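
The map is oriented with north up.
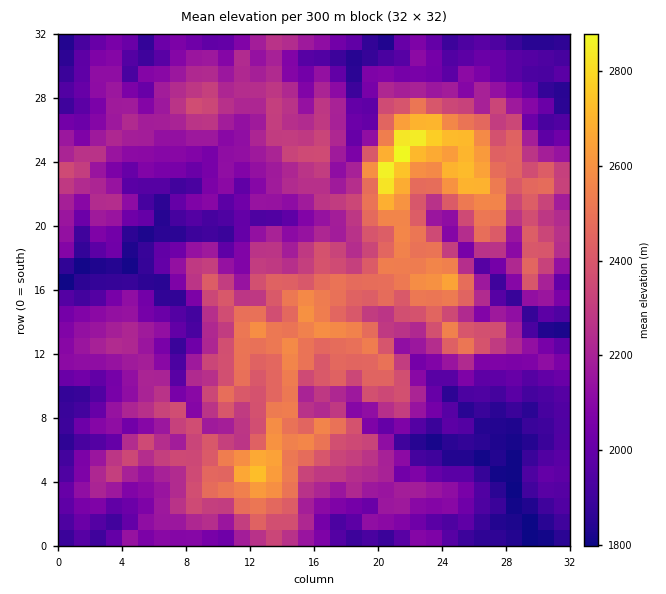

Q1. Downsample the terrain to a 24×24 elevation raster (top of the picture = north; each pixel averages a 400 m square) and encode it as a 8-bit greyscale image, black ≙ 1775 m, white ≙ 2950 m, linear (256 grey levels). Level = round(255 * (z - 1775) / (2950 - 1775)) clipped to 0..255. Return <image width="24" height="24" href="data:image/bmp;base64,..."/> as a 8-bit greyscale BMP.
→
<image width="24" height="24" href="data:image/bmp;base64,Qk12BgAAAAAAADYEAAAoAAAAGAAAABgAAAABAAgAAAAAAEACAAATCwAAEwsAAAABAAAAAAAAAAAAAAEBAQACAgIAAwMDAAQEBAAFBQUABgYGAAcHBwAICAgACQkJAAoKCgALCwsADAwMAA0NDQAODg4ADw8PABAQEAAREREAEhISABMTEwAUFBQAFRUVABYWFgAXFxcAGBgYABkZGQAaGhoAGxsbABwcHAAdHR0AHh4eAB8fHwAgICAAISEhACIiIgAjIyMAJCQkACUlJQAmJiYAJycnACgoKAApKSkAKioqACsrKwAsLCwALS0tAC4uLgAvLy8AMDAwADExMQAyMjIAMzMzADQ0NAA1NTUANjY2ADc3NwA4ODgAOTk5ADo6OgA7OzsAPDw8AD09PQA+Pj4APz8/AEBAQABBQUEAQkJCAENDQwBEREQARUVFAEZGRgBHR0cASEhIAElJSQBKSkoAS0tLAExMTABNTU0ATk5OAE9PTwBQUFAAUVFRAFJSUgBTU1MAVFRUAFVVVQBWVlYAV1dXAFhYWABZWVkAWlpaAFtbWwBcXFwAXV1dAF5eXgBfX18AYGBgAGFhYQBiYmIAY2NjAGRkZABlZWUAZmZmAGdnZwBoaGgAaWlpAGpqagBra2sAbGxsAG1tbQBubm4Ab29vAHBwcABxcXEAcnJyAHNzcwB0dHQAdXV1AHZ2dgB3d3cAeHh4AHl5eQB6enoAe3t7AHx8fAB9fX0Afn5+AH9/fwCAgIAAgYGBAIKCggCDg4MAhISEAIWFhQCGhoYAh4eHAIiIiACJiYkAioqKAIuLiwCMjIwAjY2NAI6OjgCPj48AkJCQAJGRkQCSkpIAk5OTAJSUlACVlZUAlpaWAJeXlwCYmJgAmZmZAJqamgCbm5sAnJycAJ2dnQCenp4An5+fAKCgoAChoaEAoqKiAKOjowCkpKQApaWlAKampgCnp6cAqKioAKmpqQCqqqoAq6urAKysrACtra0Arq6uAK+vrwCwsLAAsbGxALKysgCzs7MAtLS0ALW1tQC2trYAt7e3ALi4uAC5ubkAurq6ALu7uwC8vLwAvb29AL6+vgC/v78AwMDAAMHBwQDCwsIAw8PDAMTExADFxcUAxsbGAMfHxwDIyMgAycnJAMrKygDLy8sAzMzMAM3NzQDOzs4Az8/PANDQ0ADR0dEA0tLSANPT0wDU1NQA1dXVANbW1gDX19cA2NjYANnZ2QDa2toA29vbANzc3ADd3d0A3t7eAN/f3wDg4OAA4eHhAOLi4gDj4+MA5OTkAOXl5QDm5uYA5+fnAOjo6ADp6ekA6urqAOvr6wDs7OwA7e3tAO7u7gDv7+8A8PDwAPHx8QDy8vIA8/PzAPT09AD19fUA9vb2APf39wD4+PgA+fn5APr6+gD7+/sA/Pz8AP39/QD+/v4A////ACAnJEpGSEc+V3F1XD8dLSI7PSIZEAsGESo7JTJNXXFkfpWOYDspPFFFNDgpFggRHTZUUEBNYoSWpLSqbVlWUlNYUUoxFQclJylQc11XaIaPvc2tg3NtZlU3MiYeCQorLR41SHl4bHiUiq6vqY56cVUiEAsKDwkXJxs2Q0JOanlcZ4urlqaOWTAwFikaDA4ZIxYkSV1sdUyHeoerbmFYTnBmQCAWFRsZJSYkNU9kPFh5loiceYF5gIhuLiAwJS4kK0lGSlNZJ198mJCboIuVj5hRPlFLPDtCQEhWYGBMIjttmaCooJido3dXYpuUeVs5KT9LVVVENyxxmKSTrK6fimp1hIpdbEoWEywoO0olFkGGeneUqqGTg5CPnph4MyBPPggREhMQOXV+UoCLgpOSlJ6rsLNtJFx2PCcSJQsrRGNTOnBidIZygKGhpYw6VWGMY0MmPA8QGSYhMVhYT2ZefJGqh0l5jF+IbEtIWTsgHzAgMy8uRFdnj7CdXF+So3J7Y11fYDQfHzREL01YW2ppldSkgaW8rISTan9eRTI+Ny9IQk1ca2pMnOm7qcbNnpGIfV5kWUxIR0NETFlte3lDb8vkxr7KkpFWTURCWmBZVmJYS190aHFKNqXg2MCzgHwuKyI3UFVLZH1tXmFzVWxIKoablIFzcVU8GCY8UjVKX29nY2VoRFsrNFxYTktPSzcfFRk8SiU0RlpRYldRLTEVJTI4NCc+NCsoJxItPCkkPzwxRVlmUUQsFxNAOB4tJhoTFQ=="/>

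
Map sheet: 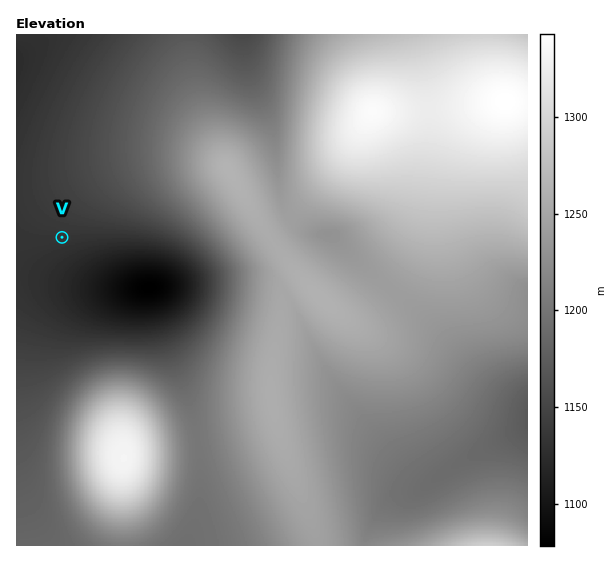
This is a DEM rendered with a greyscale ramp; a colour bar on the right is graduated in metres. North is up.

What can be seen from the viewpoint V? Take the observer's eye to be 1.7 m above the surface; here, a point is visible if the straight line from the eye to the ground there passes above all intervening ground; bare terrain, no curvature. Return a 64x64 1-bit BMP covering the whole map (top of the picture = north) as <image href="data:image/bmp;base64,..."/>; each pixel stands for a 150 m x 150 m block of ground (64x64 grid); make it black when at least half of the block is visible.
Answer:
<image width="64" height="64" href="data:image/bmp;base64,Qk0+AgAAAAAAAD4AAAAoAAAAQAAAAEAAAAABAAEAAAAAAAACAAATCwAAEwsAAAIAAAAAAAAA////AAAAAAAAAAAAAAAAAAAAAAAAAAAAAAAAAAAAAAAAAAAAAAAAAAAAAAAAAAAAAAAAAAAAAAAAAAAAAAAAAAAAAAAAAAAAAAAAAAAAAAAAAAAAAAAAAAAAAAAAAAAAAAAAAAAAAACAAAA4AAAAAMfgAHgAAAAA//AA/AAAAAD//gH8AAAAAP//AfwAAAAA//+D/AAAAAD//8f8AAAAAP////wAAAAA/////AAAAAD////8AAAAAP////wAAAAA/////gAAAAD////+AAAAAP////4AAAAA/////gAAAAD/////AAAAAP////8AAAAA/////wAAAAD/8D//AAAAAP/AD/8AAAAA/4AP/wAAAAD/AA//AAAAAP8AD/+AAAAA/gAP/wAAAAD+AD//AAAAAP8A//4AAAAA/////AAAAAA////8AAAAAA////gAAAAAB///8AAAAAAD///wAAAAAAH//+AAAAAAAP//wAAAAAAAf//AAAAAAAA//4AAAAAAAA//gAAAAAAAB/8AAAAAAAAD/gAAAAAAAAH8AAAAAAAAAHAAAAAAAAAAAAAAAAAAAAAAAAAAAAAAAAAAAAAAAAAAAAAAAAAAAAAAAAAAAAAAAAAAAAAAAAAAAAAAAAAAAAAAAAAAAAAAAAAAAAAAAAAAAAAAAAAAAAAAAAAAAAAAAAAAAAAAAA=="/>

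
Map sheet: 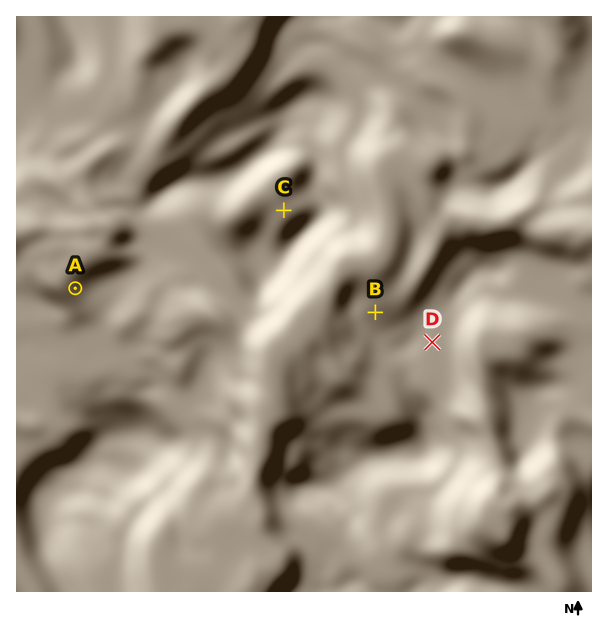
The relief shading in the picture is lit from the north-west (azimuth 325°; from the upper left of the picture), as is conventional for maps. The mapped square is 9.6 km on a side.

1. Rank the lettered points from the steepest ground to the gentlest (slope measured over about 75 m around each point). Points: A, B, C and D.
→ A B C D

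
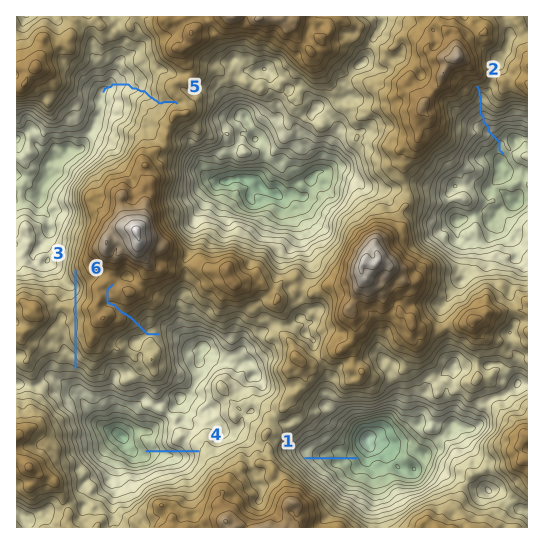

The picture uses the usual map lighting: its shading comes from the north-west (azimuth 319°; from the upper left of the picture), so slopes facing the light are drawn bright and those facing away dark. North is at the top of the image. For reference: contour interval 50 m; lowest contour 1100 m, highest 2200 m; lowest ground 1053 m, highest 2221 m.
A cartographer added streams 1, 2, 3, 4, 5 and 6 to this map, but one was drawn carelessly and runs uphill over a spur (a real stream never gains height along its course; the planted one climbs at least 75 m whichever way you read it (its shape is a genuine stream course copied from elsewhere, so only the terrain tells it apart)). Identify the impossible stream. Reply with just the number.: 3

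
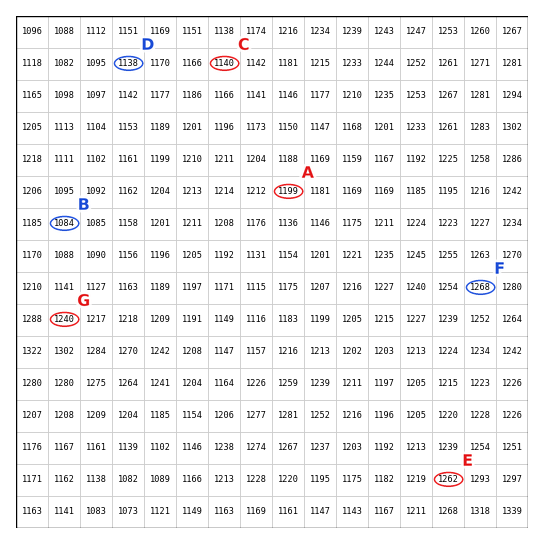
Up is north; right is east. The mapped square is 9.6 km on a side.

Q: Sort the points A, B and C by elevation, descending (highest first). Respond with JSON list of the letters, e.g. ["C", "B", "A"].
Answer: ["A", "C", "B"]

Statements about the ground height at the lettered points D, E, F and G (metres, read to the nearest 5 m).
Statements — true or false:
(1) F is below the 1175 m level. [false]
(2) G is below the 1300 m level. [true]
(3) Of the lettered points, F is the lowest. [false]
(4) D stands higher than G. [false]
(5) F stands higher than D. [true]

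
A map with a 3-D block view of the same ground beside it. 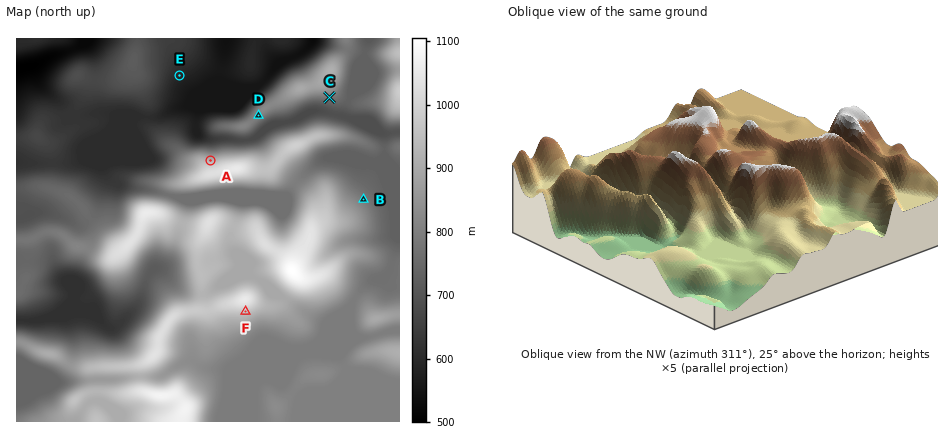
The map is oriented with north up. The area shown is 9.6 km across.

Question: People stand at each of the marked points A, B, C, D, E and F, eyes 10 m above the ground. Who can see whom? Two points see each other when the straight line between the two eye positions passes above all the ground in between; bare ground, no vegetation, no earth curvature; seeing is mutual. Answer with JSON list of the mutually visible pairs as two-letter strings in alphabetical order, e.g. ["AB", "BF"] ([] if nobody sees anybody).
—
["AC", "AD", "AE", "CD", "DE"]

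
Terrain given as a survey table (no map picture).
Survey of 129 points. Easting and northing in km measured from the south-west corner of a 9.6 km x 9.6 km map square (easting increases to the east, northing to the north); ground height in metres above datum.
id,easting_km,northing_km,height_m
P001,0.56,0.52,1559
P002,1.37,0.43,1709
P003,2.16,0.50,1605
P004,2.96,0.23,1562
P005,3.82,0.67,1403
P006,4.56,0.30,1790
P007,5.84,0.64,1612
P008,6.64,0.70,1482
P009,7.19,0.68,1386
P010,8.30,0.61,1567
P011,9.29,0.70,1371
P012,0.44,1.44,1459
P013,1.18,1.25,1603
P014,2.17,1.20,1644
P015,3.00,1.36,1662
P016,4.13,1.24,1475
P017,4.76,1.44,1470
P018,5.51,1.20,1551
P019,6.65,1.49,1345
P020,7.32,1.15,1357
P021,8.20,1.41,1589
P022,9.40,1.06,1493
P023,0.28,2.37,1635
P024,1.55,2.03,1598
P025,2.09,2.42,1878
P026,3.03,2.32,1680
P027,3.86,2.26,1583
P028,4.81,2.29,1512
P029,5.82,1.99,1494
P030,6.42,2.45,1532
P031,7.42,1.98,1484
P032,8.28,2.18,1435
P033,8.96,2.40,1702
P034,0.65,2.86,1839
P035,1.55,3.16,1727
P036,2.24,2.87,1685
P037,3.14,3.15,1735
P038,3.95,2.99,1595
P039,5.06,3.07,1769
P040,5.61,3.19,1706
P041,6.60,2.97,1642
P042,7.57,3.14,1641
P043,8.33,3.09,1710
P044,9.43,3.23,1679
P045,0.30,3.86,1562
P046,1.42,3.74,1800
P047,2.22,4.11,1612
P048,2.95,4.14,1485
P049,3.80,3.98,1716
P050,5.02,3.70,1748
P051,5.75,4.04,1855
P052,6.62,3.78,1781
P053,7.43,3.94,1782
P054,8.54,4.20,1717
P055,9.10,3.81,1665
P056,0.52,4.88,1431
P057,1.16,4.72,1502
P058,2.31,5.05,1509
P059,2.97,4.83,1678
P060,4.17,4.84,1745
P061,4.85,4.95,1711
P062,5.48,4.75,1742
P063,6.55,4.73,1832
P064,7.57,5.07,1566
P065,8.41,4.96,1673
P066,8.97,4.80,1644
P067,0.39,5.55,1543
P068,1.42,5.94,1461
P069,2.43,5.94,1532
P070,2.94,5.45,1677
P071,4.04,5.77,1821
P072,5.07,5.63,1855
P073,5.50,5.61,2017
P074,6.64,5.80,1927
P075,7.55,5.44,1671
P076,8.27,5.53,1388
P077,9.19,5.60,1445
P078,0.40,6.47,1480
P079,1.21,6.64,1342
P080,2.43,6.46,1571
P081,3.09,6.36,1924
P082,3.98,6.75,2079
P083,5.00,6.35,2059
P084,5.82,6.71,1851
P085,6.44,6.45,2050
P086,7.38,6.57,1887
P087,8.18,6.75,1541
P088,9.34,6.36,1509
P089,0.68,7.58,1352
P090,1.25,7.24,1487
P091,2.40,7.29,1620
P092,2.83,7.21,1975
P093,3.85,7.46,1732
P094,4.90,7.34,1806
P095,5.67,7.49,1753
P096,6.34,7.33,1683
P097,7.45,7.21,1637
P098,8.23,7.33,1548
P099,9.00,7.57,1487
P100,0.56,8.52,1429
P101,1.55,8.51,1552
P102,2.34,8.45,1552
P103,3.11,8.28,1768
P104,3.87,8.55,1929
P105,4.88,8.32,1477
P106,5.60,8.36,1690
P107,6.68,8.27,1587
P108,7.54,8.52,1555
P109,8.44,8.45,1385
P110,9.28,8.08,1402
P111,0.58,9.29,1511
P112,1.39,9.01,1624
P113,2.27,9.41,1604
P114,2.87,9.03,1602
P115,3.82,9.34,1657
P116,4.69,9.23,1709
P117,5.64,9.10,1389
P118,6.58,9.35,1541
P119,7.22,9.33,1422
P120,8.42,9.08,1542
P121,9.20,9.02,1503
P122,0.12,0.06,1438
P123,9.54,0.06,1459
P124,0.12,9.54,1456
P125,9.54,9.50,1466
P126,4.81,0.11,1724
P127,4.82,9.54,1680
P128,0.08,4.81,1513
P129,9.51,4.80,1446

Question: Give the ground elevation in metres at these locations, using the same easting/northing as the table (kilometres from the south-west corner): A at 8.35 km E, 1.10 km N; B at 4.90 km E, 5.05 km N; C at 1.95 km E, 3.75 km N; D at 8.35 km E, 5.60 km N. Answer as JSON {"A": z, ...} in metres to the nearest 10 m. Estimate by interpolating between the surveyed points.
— {"A": 1560, "B": 1730, "C": 1730, "D": 1380}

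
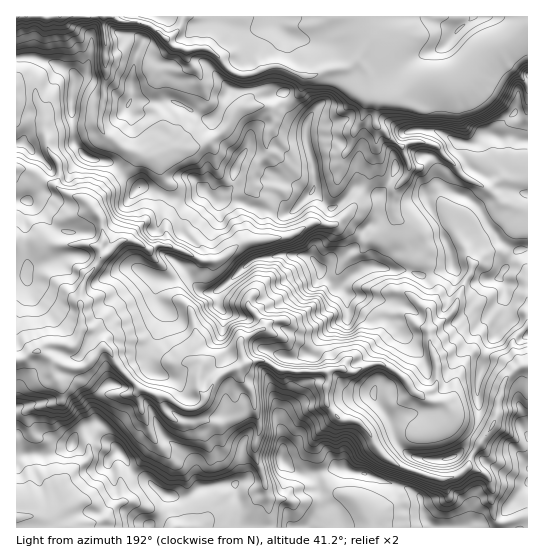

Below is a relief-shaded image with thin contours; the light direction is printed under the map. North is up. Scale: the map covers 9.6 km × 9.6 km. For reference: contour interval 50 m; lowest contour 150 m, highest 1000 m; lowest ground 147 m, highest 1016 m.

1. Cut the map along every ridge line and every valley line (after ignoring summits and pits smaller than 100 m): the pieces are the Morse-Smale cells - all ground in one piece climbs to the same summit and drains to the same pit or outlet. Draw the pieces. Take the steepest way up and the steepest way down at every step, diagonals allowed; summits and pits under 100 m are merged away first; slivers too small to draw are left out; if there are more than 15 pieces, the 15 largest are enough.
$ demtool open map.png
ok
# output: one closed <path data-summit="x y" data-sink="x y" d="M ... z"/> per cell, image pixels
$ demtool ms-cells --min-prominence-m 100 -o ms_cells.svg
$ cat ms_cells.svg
<path data-summit="321 270" data-sink="37 351" d="M35 57l-17 0-2 2 1 397 13-3 19 2 17-6 6-4 3-10 7-7 16-5 6 6 4 10 19 22 6 11 22-30-18-44 2-9 26 7 18 12 14-1 9 13 7 3 9 0 6-6 7-18-2-9 6-12 0-9 7-6 12-3 8 1 15 10 45 1 2 2 0 32 11 13 15 1 9 5 16 26 26-15 29-5 12-7 5-8 7 9 25 16 12-19 8-37 10-14-8-10-31-9-5 3-6 11-8 19-2 12-6 6-17-2-10-6 11-4 5-5 1-5 0-15-8-24-1-31 9-16 0-6-14-30 2-17-8-11-22-14-2-20 3-10 11-10 2-10 13 0 11-12 3-5-1-5-14-4-12 2-7 4-4-3-5 6 3 15-1 6-7 14-7 8-6 2-14-8-6 0-17 18-8 3-18-17 3-4 0-13-8-31 0-18-12-5-7-6-3-5-1-16-14 3-12-7-28 0-10 22-8 8 15 26 14 13-8 16-1 12-9 9-2 6-7-2-11-10-5 7-5 3-20 0-26-11-10-1-26-24-21-4-13-12-2-4-3-20 0-29 3-19-10-7z"/><path data-summit="321 270" data-sink="17 17" d="M369 16l-352 0-1 42 19-1 35 14 5 4-3 19 0 29 3 20 2 4 13 12 21 4 26 24 10 1 26 11 20 0 5-3 5-7 11 10 7 2 2-6 9-9 1-12 8-16-14-13-15-26 8-8 10-22 28 0 12 7 13-4 2 17 3 5 7 6 12 5 0 18 8 31 0 13-3 4 14 14 7 3 5-3 17-18 6 0 14 8 6-2 11-15 4-12-3-16 4-7-21-18 1-27-6-2-2-3 0-18-10-14 13-24z"/><path data-summit="527 482" data-sink="37 351" d="M262 360l-16 3-7 6 0 9-6 12 2 9-7 18-6 6-9 0-7-3-9-13-14 1-18-12-6 0-16-7-4 1-2 8 4 13 14 31-22 31 13 6 9 9 13 7-8 20-11 11 1 2 378-1-1-162-8 2-14 12-8 26-2 17-22 31-5 13-14 11-16 2-45-16-16-14-5-12-9-12-9-5-15-1-12-16 1-29-2-2-45-1z"/><path data-summit="519 250" data-sink="37 351" d="M421 129l-15 3-9 11 5 4 7-4 12-2 14 4 1 5-14 17-13 0-2 10-12 13-2 24 4 5 14 8 12 10 2 5-2 17 14 30 0 6-9 15 1 32 8 24 0 15-1 5-5 5-11 4 10 6 17 2 6-6 2-12 8-19 6-11 5-3 25 7 15 12 9-5-3-1-7-14 0-10 15-16 0-183-15-5-16 0-4-2-8 0-8 8-11 1-11-3-20-10z"/><path data-summit="519 250" data-sink="17 17" d="M497 45l-8 2-10 5-14 18-10 7-30 2-28 18-19 0-2 28 19 18 3 0 8-11 11-3 18 2 20 10 11 3 11-1 8-8 8 0 4 2 16 0 14 4 1-56-23-23z"/><path data-summit="474 17" data-sink="17 17" d="M527 16l-157 0 2 21-13 22 10 16 0 18 6 4 18 2 28-19 12-3 22 0 10-7 14-18 28-12 20-16z"/><path data-summit="321 270" data-sink="17 518" d="M98 423l-16 5-7 7-3 10-6 4-17 6-19-2-14 4 1 71 54 0 8-4 18-1 6-3 11-13 9-6-2-18 12-10z"/><path data-summit="453 457" data-sink="37 351" d="M451 416l-5 8-12 7-29 5-25 15 13 12 14 6 31 10 16-2 14-11 13-25-23-16z"/><path data-summit="527 482" data-sink="17 518" d="M134 473l-13 10 2 18-9 6-11 13-6 3-18 1-7 3 77 1 11-13 8-20-13-7-9-9z"/><path data-summit="321 270" data-sink="17 17" d="M527 24l-20 16-11 5 9 17 22 22z"/><path data-summit="321 270" data-sink="37 351" d="M527 325l-14 16 0 10 8 14 7 0z"/>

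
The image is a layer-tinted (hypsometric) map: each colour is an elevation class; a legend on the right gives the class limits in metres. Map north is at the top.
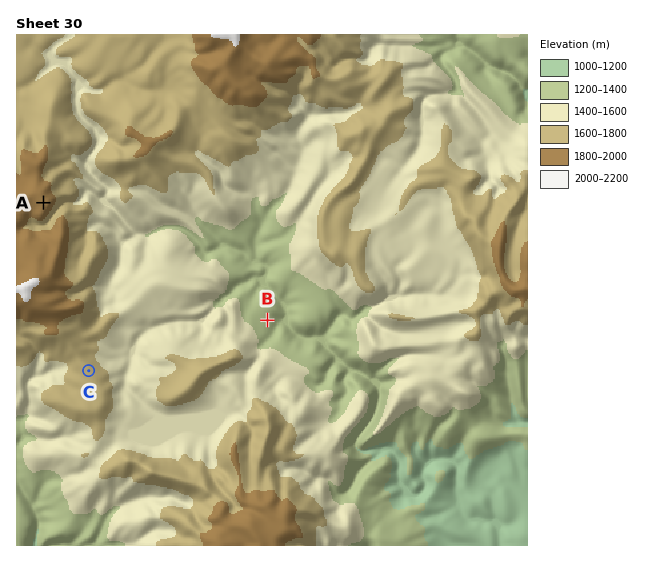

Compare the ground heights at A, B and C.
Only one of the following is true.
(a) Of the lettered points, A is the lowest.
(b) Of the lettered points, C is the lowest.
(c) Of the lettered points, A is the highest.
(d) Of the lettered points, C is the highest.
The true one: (c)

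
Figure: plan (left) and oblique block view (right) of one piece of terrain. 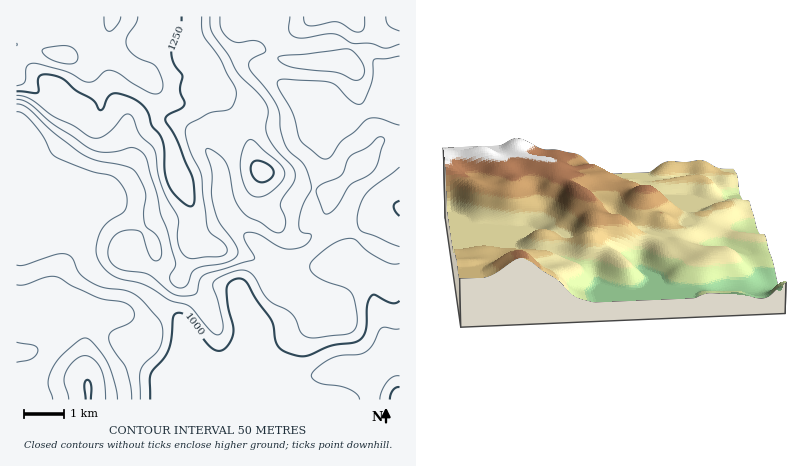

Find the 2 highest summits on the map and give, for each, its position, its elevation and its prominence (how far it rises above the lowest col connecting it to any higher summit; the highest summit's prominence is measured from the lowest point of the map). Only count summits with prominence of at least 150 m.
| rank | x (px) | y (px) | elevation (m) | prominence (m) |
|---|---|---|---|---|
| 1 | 64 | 56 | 1376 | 474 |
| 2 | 88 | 388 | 1252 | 211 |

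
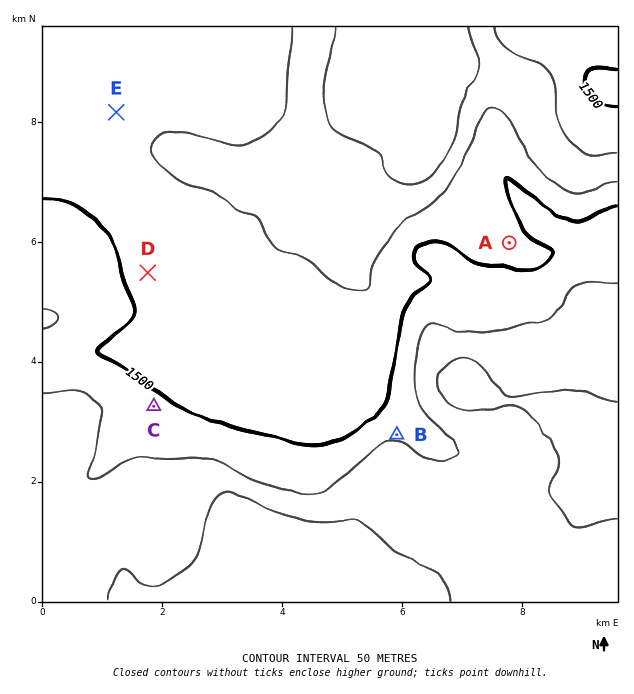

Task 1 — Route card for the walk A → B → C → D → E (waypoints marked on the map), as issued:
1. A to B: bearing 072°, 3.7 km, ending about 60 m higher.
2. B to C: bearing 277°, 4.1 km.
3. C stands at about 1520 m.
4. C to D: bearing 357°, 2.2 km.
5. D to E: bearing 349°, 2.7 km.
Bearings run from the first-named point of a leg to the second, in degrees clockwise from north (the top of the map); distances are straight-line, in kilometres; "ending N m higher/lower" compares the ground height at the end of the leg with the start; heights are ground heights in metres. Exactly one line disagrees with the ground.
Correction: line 1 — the bearing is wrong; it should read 210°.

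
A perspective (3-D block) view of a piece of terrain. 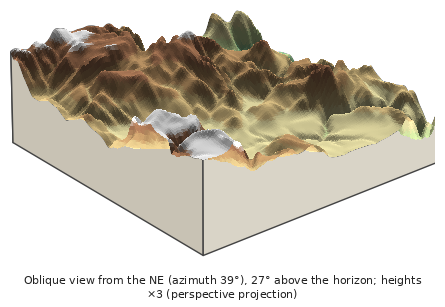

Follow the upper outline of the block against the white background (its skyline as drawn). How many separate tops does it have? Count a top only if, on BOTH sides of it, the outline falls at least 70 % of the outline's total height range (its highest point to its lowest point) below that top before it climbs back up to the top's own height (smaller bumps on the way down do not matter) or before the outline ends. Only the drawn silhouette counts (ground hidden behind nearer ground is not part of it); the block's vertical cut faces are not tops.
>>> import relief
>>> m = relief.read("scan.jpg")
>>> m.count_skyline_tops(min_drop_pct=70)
0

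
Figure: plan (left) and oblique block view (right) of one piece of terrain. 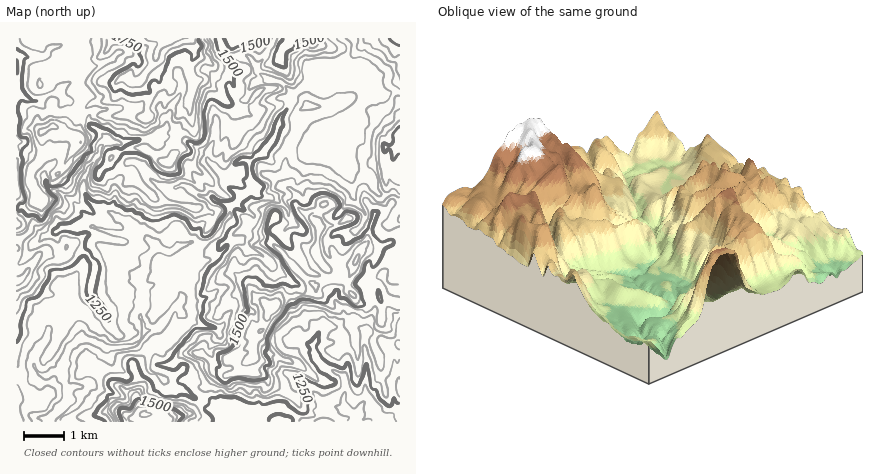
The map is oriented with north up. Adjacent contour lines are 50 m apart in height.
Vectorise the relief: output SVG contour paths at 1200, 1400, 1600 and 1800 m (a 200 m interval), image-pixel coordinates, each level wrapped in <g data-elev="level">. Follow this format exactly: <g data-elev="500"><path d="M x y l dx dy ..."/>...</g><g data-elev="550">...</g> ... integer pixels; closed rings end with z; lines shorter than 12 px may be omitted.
<g data-elev="1200"><path d="M24 422l-4-10 3-12-7-15"/><path d="M299 422l3-4 12-2-1-6 4-6-5-12 12 4 16-8 0-10-2-3-5-3 1-2 13 4 4 14 5 6 4-1 6-8 4 7 12 14 2 6 10 2 3 8"/><path d="M16 367l6-21 6-12-1-12 6-16 20-10 1-2-4-5 1-3 1-5 6-5 14-2 8-3-1 15 2 12 31 37 6 3 6-2-7-12-3-20-8-12-1-10 2-14-2-6-9-18 2-2 2-1 22 5 4-2 2-2-4-3-35-13 3-1 4 2 20 3 7 0-2-4-7-5-7-9 5-1 12 5 6 0 28 16 4-1 9-9 5 0 8 3 6 9 6 0 5 4 5 2 7-4 17-25 2 6-13 19-15 12 1 8 5 4-11 12 0 8-2 4-1 12 2 6-2 6 1 16-6 2-25 29-4 1-8-2-4 6-1 6 1 4 4 3 13 3 1 4-4 4-8-9-8-2-3-7-3-10-10-1-6 1-5 8 3 9-14 0-4 3-3 8 2 8-12 12-3 4-13 8 0 2 8 4"/></g><g data-elev="1400"><path d="M184 422l8-7 0-3-10-6-32-6-6-4-3-6-3-1-10 5 0 8-10 0-7 6 0 4 6 10"/><path d="M16 292l10-5 4-5 12-28 0-2-4 1-14 10-4 1 4-24 8-7 2-7 8-1 11-15 9-4 1-6-6-8 3-2 8 3 4-1 12-27 13-13 1-8 4-1 1 1-3 14-8 10-2 10 0 4 2 4 16 5 4-6 2-1 10 10 4 1 8-1 18 13 4 0 8-3 10 1 18 7 6-1 3-3-3-3-32-6-17-19 1-1 14 5 16-5 13 3-3-10 11 2-6-12 1-14 6-2 3-4 4-10 1-13 2-3 4 1 1 3 1 21 4-4 4 0 4 12 6-3 10-14 12-9 7-13-2-4-6-2 1-2 6-7 11-7-3-2-10-1-14 3 1-8 6-2-4-14-8-8 7 0 6 5 5-1-2 6 1 4 28 10 5-8-1-10 2-4 8-9 10 3 10-4 2-4-3-6"/><path d="M16 219l5 5-1 4-4 1"/><path d="M400 198l-6-3-2 0-10 7-4 0-2-1-6-7-6-3-2 1-2 8 4 15-8-8-10-3-2-8-14-10-10-3-12-1-10 3-4-6-2-1-14 4-3 6 9 6-2 6 7 10 1 5-2 1-3-6-3-3-8-2-6 3-9 23 0 7-5 6 20 14 3 6-1 4-4 3-12-11-6-2-4 1-6 6-4 0-4-7-2 0-9 16 1 2 4 3 4 5 1 4-3 8 4 3 2 7-8 30-6 10-14 3-2-6-6-2-10 6-5 5 5 5 10 3 1 8 6 8 11 8 10 5 8-5 12 3 10 0 3 5 3 0 4-3 3-3 1-8-3-6 5-4 2-6 14 2 2-2-14-7-5-5-4-8 2-8 17-21 6-2 6-6 16 1 18 8 3 0 3-3 6 3 4-1 12 6 8-4 4 14 9 4 7-3-1-6 3-10 6-2"/><path d="M16 158l4 38-4 4"/><path d="M400 108l-8 13-14 13-3 10 1 18 6 27 6 3 6-3 6 6"/><path d="M364 39l0 4 6 1 3 4 9 4 8 9 5 3 5 17"/></g><g data-elev="1600"><path d="M173 422l0-4-7-8-26-3-10 9 1 4 4 2"/><path d="M242 364l12-1 5-3-1-10 1-6 15-26 6-7 5-9-1-4-4-5-10 2-4-2-14-1-1 10 7 6 1 12-3 2-6-2-6 15 0 3 3 4-3 8 3 2 1 2-7 8z"/><path d="M354 298l2 0-1-4-3-3-2 0z"/><path d="M315 292l5-8-4-2-6 0 0 2z"/><path d="M349 278l8-10 5-12 5-6 1-6-1-2-6 2-6 6-8 14-1 2 2 4z"/><path d="M325 272l5 1 1-3-10-16-2-12 6-16-9-10-4-2-3 4 5 8 0 12-3 16 3 6z"/><path d="M39 210l3 1 4-5 3-8-10-10-1-8-2-4 2-4 10-10 8-2 0 4-7 10 3 7 6-1 6-6 11-16 10-10 2-4 0-8-7-11-5-1-7-7-18-1-8 4-6-5-4 9-6 4 6 5 5 17-3 8-9 12 0 14 4 12-1 8 2 2z"/><path d="M321 206l5 1 2-5-2-1-4 1-2 2z"/><path d="M164 168l8 0 7-18-5 1-8 6-6 2-1 3z"/><path d="M38 88l2-1 2-3-4-5-1 5z"/><path d="M92 38l-1 4 1 6-2 12 7 6-7 8-4 10 10 12-8 8-1 4 9-2 12 2-1 2-7 2-3 4 7 4 6 1 6 3 8 1 20 7 14-6 2-4 2-6 8-6 2 2 0 6 2 3 6 3 4 4 11 7 1 0 2-5 2-30 5-10 7-4-1-14 5-1 3-5-1-4-5-4-4-6 1-8-3-6"/></g><g data-elev="1800"><path d="M129 38l3 4 6 1 10 5-2 8 2 8-6 8-6 3-4-4-2 0-9 5-5 6 0 1 6-1 12 6 8-2 22-25 2-7 5-6 11-3 10-1 2-2 1-4"/></g>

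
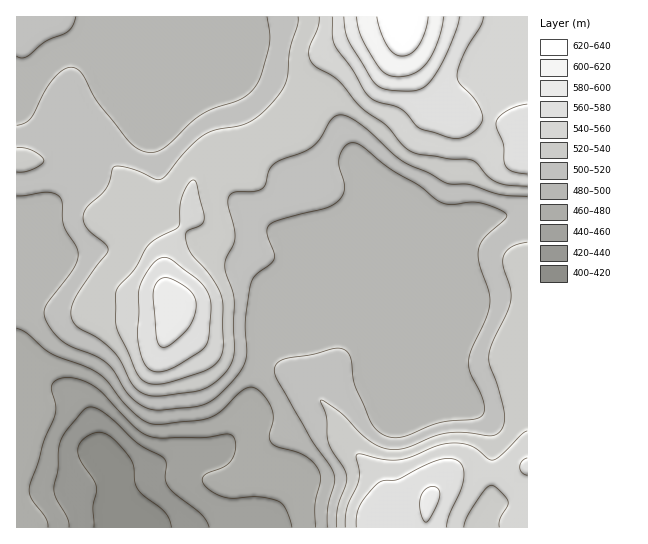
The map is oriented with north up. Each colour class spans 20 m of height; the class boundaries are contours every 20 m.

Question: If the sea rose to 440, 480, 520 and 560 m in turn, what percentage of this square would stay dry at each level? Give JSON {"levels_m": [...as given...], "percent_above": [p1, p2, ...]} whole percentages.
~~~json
{"levels_m": [440, 480, 520, 560], "percent_above": [96, 85, 35, 10]}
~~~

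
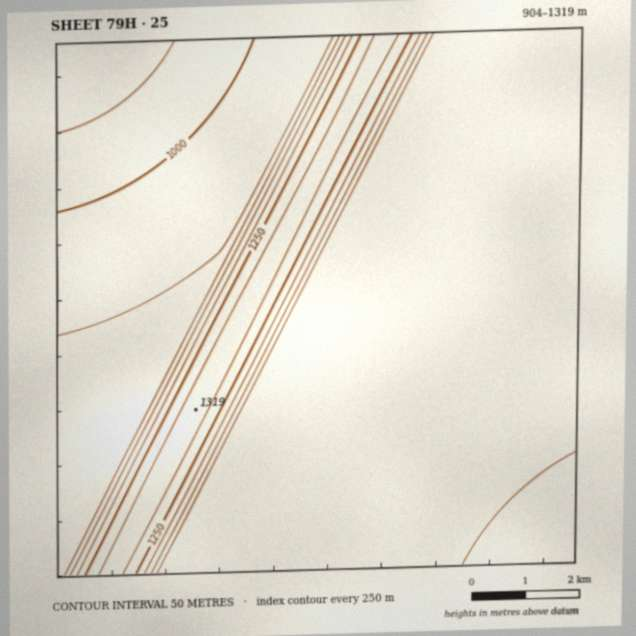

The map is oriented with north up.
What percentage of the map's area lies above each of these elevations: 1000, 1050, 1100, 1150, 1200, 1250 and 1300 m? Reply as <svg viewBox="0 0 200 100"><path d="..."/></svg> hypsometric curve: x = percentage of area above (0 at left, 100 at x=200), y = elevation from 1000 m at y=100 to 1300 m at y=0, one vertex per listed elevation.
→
<svg viewBox="0 0 200 100"><path d="M184 100l-23-17-120-16-10-17-5-17-6-16-11-17"/></svg>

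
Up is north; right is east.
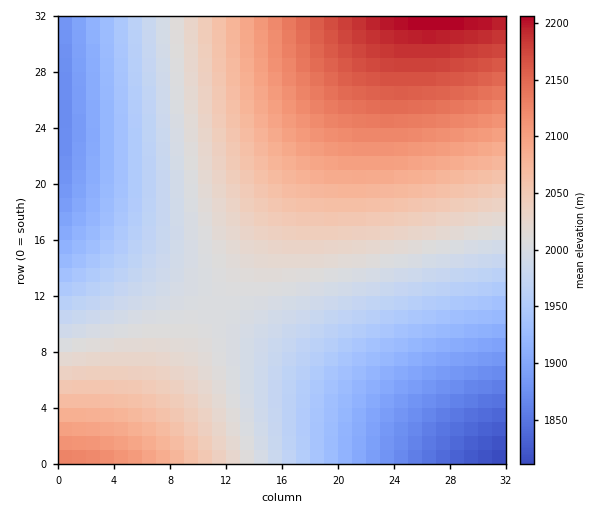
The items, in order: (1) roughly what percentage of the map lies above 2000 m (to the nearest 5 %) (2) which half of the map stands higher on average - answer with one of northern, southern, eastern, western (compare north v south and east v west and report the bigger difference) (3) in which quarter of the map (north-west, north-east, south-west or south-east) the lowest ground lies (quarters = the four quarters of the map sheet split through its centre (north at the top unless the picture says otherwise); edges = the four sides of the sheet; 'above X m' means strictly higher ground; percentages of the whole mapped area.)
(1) Ground above 2000 m makes up about 55 % of the sheet.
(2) The northern half stands higher on average than the southern half.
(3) Look to the south-east quarter for the lowest ground.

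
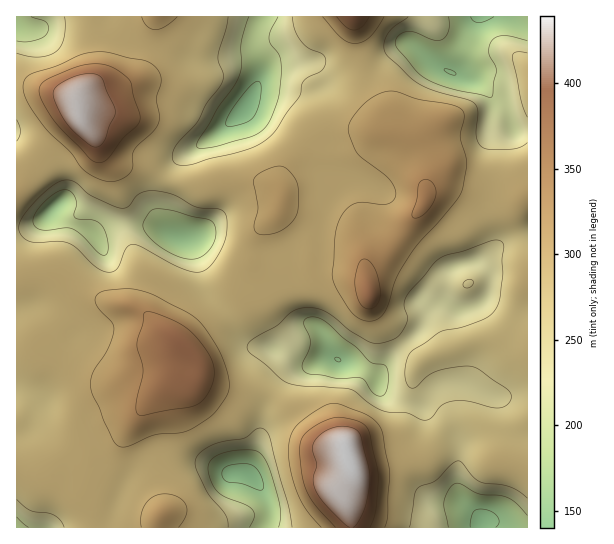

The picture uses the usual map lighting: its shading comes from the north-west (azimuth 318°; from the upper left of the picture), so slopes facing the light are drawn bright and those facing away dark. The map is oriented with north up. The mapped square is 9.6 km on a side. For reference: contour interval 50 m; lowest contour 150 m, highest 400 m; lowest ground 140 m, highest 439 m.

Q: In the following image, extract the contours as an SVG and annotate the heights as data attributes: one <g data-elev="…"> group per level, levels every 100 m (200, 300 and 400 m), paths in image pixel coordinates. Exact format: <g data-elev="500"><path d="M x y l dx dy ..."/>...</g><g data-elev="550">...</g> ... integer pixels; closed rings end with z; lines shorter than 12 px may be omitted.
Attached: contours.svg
<g data-elev="200"><path d="M249 527l5-10-1-7-8-5-24-11-6-5-4-8-3-10 1-7 4-6 7-4 14-3 16-1 7 1 5 4 8 15 9 32 2 13-3 12"/><path d="M448 527l-4-20 0-6 6-13 7-5 5 1 17 10 20 1 10 3 8 6 10 11"/><path d="M17 517l12 10"/><path d="M377 395l-6-4-6-11-4-2-24 0-27-4-6-3-2-6 7-15 1-8-1-7-5-10 1-6 8-2 9 2 21 19 13 9 14 15 16 4 2 9-1 15-4 5z"/><path d="M183 258l-10-4-12-7-15-14-3-6 0-4 8-13 7-1 13 1 37 9 6 4 2 6 0 8-3 6-4 8-11 7-7 1z"/><path d="M103 255l-5-3-16-17-9-6-7-1-21 2-8-2-3-3-1-4 3-10 9-9 10-9 8-3 7 1 4 4 2 6 0 5-2 8 1 4 20 3 6 3 3 5 3 9 1 9-1 6z"/><path d="M527 41l-24-5-8 2-4 4-2 5 0 7 7 16-5 27-44-10-17-6-11-7-22-25-2-7 4-7 10-4 7 2 18 7 8 0 4-4 3-6 0-13"/><path d="M31 17l15 5 3 5-2 6-5 5-8 3-8 1-9-1"/><path d="M278 17l-7 13-2 8 2 7 9 12 1 20-3 22-10 24-7 8-10 6-36 10-17 1-1-3 2-6 40-62 3-12-1-23 8-25"/></g><g data-elev="300"><path d="M178 527l8-12 1-5-1-5-8-8-13-3-11 2-8 7-5 11 0 13"/><path d="M385 527l3-10 2-43-8-44-6-8-9-7-25-10-8-2-12 4-23 16-7 10-3 12 1 21 7 27 9 17 15 17"/><path d="M118 446l9 1 28-12 24-2 12-4 24-16 11-16 3-10-1-13-7-20-12-20-10-13-10-8-34-17-24-7-28 2-5 3-3 5 4 10 14 14 1 7-7 20-15 24-1 15 21 49z"/><path d="M365 321l10-1 8-6 5-9 9-28 12-20 10-15 34-37 8-12 6-28-1-8-6-20 4-22-2-5-5-4-39-7-21-7-10-1-9 3-11 7-10 10-7 11-1 11 8 19 31 26 6 8 2 7-2 7-7 4-25-2-11 3-9 10-6 14-4 44 1 8 6 12 12 18 6 6z"/><path d="M259 234l10 0 12-3 10-8 6-9 1-12-1-19-6-10-8-6-6-1-10 3-9 5-4 5 4 28-4 20 1 4z"/><path d="M104 181l13 0 12-7 4-7-1-12 2-5 19-19 5-6 2-8-4-19 5-17-3-11-5-5-8-4-36-9-11 0-17 3-24 11-28 9-5 7-1 9 5 12 10 15 11 14 22 21 12 17 10 6z"/><path d="M142 17l5 9 8 4 10-3 12-10"/><path d="M323 17l19 21 7 4 6 1 8-2 7-4 14-20"/></g><g data-elev="400"><path d="M353 527l6-7 6-14 4-20 1-13-11-40-8-6-12-1-14 5-11 11-1 8 4 15-4 17 3 9 6 10 20 21 8 5"/><path d="M91 146l7 1 6-5 11-31-13-33-5-4-8-1-12 3-14 6-7 5-3 7 4 12 10 17 9 11z"/></g>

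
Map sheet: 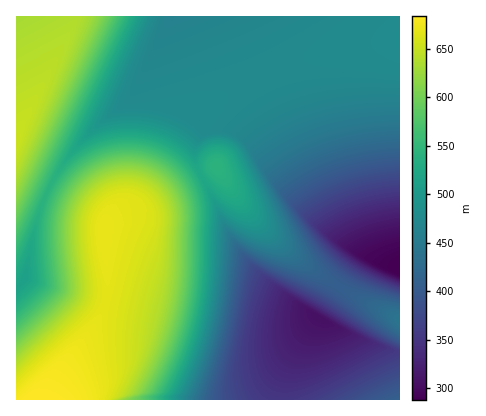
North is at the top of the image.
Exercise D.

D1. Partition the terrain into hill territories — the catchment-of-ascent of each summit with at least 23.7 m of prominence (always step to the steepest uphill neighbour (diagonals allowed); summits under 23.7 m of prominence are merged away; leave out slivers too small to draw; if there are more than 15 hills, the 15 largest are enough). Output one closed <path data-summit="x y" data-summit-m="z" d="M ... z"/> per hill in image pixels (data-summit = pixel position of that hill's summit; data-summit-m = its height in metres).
<path data-summit="36 400" data-summit-m="684" d="M400 16l-230 2-41 82-31 24-20 20-19 26-15 28-11 36-8 44-9 12 0 110 265 0 3-22 12-28 14-22 10-10 38-62 4-1 22 10 16 1z"/><path data-summit="16 140" data-summit-m="652" d="M170 16l-154 0 0 273 9-11 12-60 15-36 26-38 20-20 31-24z"/><path data-summit="400 400" data-summit-m="411" d="M320 318l-10 10-21 36-7 22-1 14 119 0 0-48-40-13z"/><path data-summit="400 320" data-summit-m="442" d="M362 255l-4 1-11 16-27 46 40 21 40 13 0-86-16-1z"/>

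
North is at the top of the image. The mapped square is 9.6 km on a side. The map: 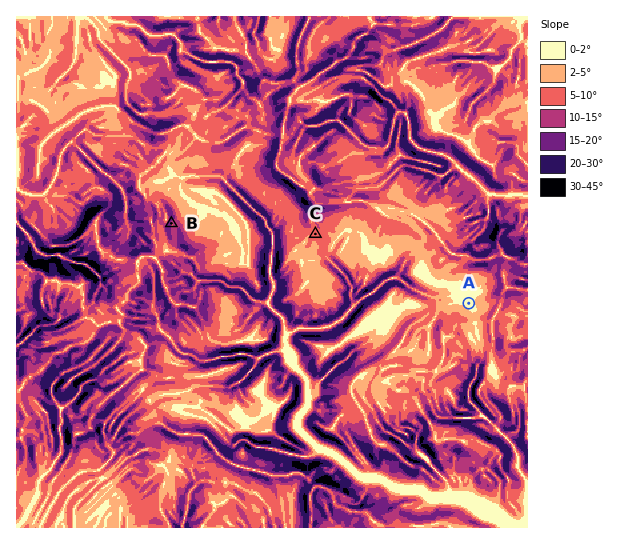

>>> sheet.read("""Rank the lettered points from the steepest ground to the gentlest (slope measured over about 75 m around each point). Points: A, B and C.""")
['B', 'C', 'A']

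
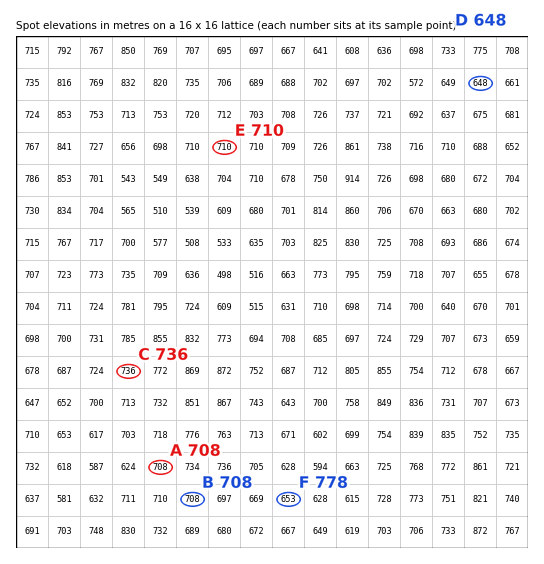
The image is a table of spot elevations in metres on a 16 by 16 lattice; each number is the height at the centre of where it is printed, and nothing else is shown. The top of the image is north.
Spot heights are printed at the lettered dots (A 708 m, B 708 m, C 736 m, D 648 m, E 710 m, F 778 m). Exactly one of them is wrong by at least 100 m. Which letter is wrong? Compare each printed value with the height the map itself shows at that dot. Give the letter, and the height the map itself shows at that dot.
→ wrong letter F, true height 653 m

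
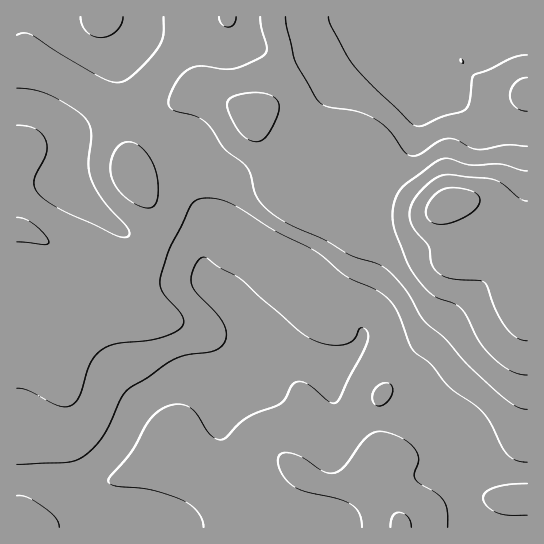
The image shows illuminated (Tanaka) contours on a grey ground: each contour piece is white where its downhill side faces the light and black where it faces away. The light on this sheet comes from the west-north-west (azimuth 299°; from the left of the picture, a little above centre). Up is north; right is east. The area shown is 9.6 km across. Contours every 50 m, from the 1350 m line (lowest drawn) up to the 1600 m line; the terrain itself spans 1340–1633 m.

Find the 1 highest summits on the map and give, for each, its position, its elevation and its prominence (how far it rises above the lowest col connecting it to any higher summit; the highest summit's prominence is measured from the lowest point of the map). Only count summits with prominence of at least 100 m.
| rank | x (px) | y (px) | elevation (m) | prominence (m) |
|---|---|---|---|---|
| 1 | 450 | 205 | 1633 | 293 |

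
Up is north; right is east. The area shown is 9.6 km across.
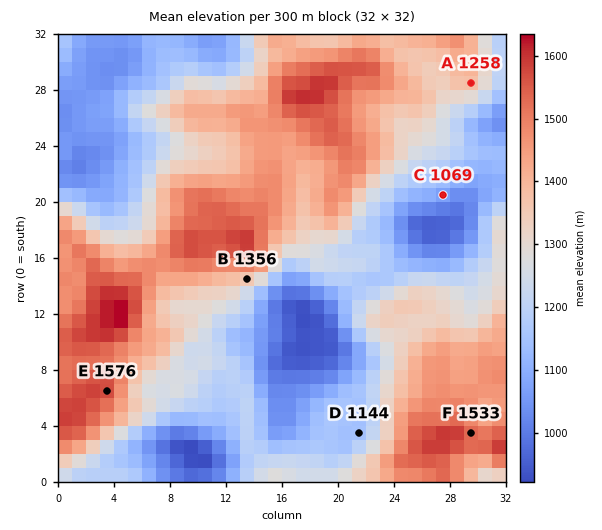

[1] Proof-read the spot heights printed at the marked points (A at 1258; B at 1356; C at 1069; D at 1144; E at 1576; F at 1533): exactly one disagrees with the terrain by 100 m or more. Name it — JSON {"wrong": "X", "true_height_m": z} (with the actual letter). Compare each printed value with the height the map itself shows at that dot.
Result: {"wrong": "A", "true_height_m": 1383}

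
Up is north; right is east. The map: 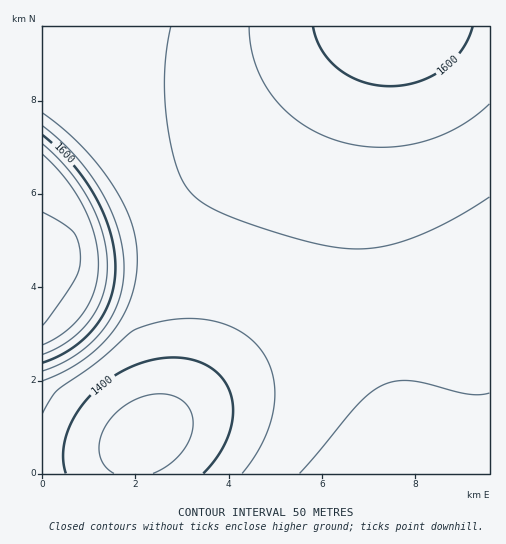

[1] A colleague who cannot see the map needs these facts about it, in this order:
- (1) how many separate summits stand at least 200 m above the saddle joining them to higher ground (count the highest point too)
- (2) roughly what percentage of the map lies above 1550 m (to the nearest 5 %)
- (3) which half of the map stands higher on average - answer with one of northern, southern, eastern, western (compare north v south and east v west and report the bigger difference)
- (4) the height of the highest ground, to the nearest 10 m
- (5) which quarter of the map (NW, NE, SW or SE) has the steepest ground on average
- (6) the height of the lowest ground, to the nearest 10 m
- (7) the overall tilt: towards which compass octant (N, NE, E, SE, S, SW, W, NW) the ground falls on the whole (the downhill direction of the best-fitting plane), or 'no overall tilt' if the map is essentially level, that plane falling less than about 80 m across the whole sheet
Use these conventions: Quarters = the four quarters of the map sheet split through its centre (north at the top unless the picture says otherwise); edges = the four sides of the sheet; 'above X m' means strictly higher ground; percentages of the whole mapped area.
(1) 1 summit rises at least 200 m above its surroundings.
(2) Roughly 20 % of the ground is higher than 1550 m.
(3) On average the northern half of the map is the higher ground.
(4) The highest point reaches roughly 1760 m.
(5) The steepest ground, on average, is in the south-west quarter.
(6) The lowest point is down at roughly 1320 m.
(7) Overall the map slopes down towards the south.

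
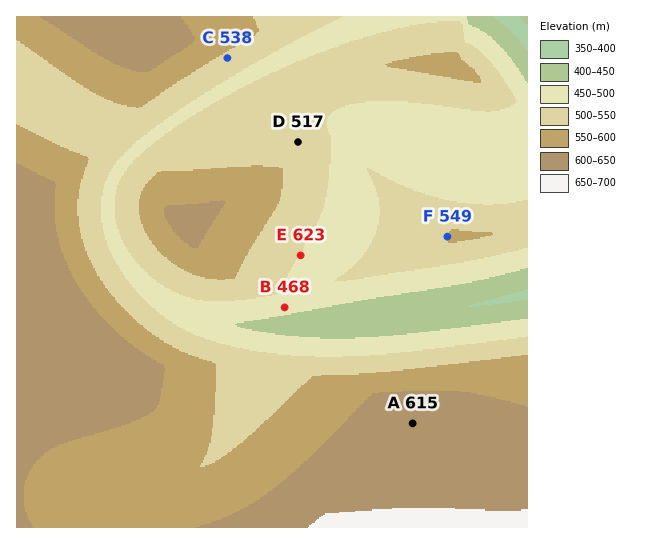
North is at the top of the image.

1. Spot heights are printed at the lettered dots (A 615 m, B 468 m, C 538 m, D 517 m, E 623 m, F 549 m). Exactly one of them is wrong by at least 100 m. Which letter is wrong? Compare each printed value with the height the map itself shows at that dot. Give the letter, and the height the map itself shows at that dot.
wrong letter E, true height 498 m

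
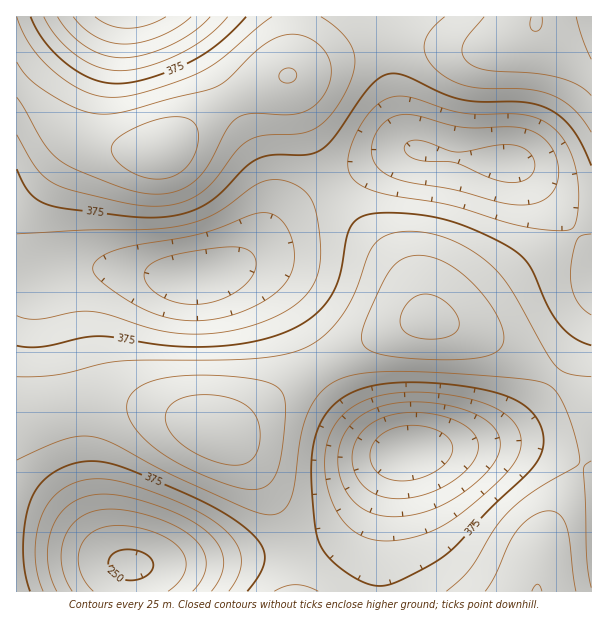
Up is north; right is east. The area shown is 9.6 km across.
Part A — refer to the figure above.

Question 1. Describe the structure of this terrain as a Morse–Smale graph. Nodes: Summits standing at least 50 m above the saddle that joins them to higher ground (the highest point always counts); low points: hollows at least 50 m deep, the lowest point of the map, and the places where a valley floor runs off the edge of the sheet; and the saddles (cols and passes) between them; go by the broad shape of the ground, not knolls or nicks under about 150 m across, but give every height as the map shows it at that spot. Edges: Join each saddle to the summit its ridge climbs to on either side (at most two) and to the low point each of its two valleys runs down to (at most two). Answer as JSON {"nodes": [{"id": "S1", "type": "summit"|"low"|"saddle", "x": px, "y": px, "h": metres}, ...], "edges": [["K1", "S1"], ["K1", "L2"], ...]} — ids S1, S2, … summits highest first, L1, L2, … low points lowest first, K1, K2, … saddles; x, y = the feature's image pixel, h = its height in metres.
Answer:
{"nodes": [
{"id": "S1", "type": "summit", "x": 161, "y": 150, "h": 470},
{"id": "S2", "type": "summit", "x": 215, "y": 429, "h": 468},
{"id": "S3", "type": "summit", "x": 536, "y": 23, "h": 450},
{"id": "L1", "type": "low", "x": 131, "y": 564, "h": 245},
{"id": "L2", "type": "low", "x": 408, "y": 452, "h": 254},
{"id": "L3", "type": "low", "x": 129, "y": 17, "h": 261},
{"id": "L4", "type": "low", "x": 195, "y": 278, "h": 282},
{"id": "L5", "type": "low", "x": 507, "y": 164, "h": 291},
{"id": "K1", "type": "saddle", "x": 320, "y": 365, "h": 410},
{"id": "K2", "type": "saddle", "x": 294, "y": 17, "h": 407},
{"id": "K3", "type": "saddle", "x": 557, "y": 378, "h": 402},
{"id": "K4", "type": "saddle", "x": 387, "y": 47, "h": 385},
{"id": "K5", "type": "saddle", "x": 290, "y": 549, "h": 385},
{"id": "K6", "type": "saddle", "x": 332, "y": 186, "h": 358},
{"id": "K7", "type": "saddle", "x": 575, "y": 233, "h": 350}],
"edges": [["K1", "S2"], ["K1", "L2"], ["K1", "L4"], ["K2", "S1"], ["K2", "L3"], ["K2", "L4"], ["K3", "S2"], ["K3", "L2"], ["K3", "L5"], ["K4", "S1"], ["K4", "S3"], ["K4", "L4"], ["K4", "L5"], ["K5", "S2"], ["K5", "L1"], ["K5", "L2"], ["K6", "S1"], ["K6", "S2"], ["K6", "L4"], ["K6", "L5"], ["K7", "S2"], ["K7", "S3"], ["K7", "L5"]]}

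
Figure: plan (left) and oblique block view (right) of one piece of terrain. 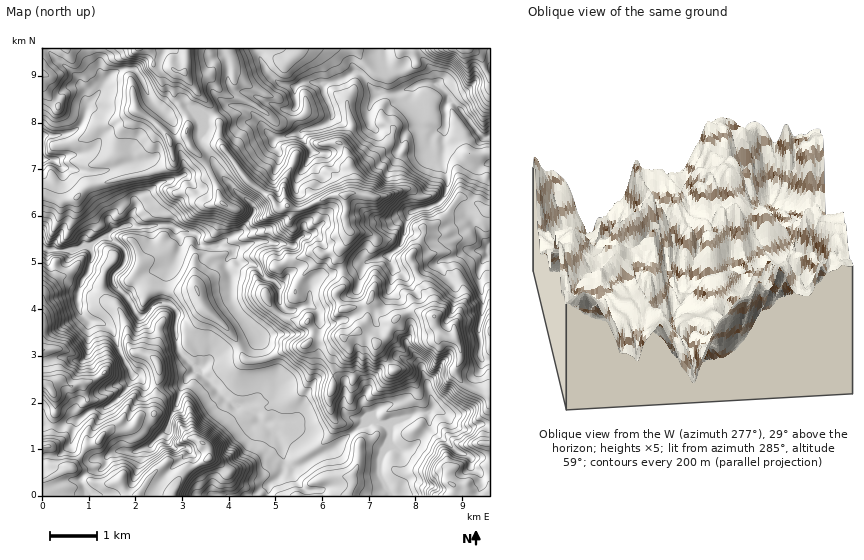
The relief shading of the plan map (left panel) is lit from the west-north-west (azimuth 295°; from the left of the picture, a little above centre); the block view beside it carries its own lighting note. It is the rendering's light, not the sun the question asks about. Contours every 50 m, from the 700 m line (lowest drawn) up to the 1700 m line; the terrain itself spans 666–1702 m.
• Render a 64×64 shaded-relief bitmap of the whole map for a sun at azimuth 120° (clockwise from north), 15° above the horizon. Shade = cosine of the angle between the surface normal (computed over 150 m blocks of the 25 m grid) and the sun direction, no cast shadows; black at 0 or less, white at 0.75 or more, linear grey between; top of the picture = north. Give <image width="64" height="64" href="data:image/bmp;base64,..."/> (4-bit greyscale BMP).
<image width="64" height="64" href="data:image/bmp;base64,Qk12CAAAAAAAAHYAAAAoAAAAQAAAAEAAAAABAAQAAAAAAAAIAAATCwAAEwsAABAAAAAAAAAAAAAAABEREQAiIiIAMzMzAERERABVVVUAZmZmAHd3dwCIiIgAmZmZAKqqqgC7u7sAzMzMAN3d3QDu7u4A////AGZnd2VVVBBnQm/+zKq8y5YwABVlMzWamGZVIAAANndDZmZ2QzRXUCdTO//Mh77suFIQADZURHqoZVUQAAA0Z1NWiZYhABeQBHQm7+yVrv65hTIAAUVEeqhUVTAAAFUkQiNHq3QAAoIARzJ9/sds7sh3VDAAARFauENEEAACaWEhIhJqhlAAQwAEchSM/ZeKuGZVVBAAAAi5Q0MAAAA2gQF2IBaphQEyAAASIAXtqWR3ZkRGZCIQBrlTQxAAACNDAHqlAHrMlohQAAAABcyHlVVVVDNXZCAFqnVEMQAAQgNFJqkQJs65nOkAABEWm6Z2VVVUQzR4UAOZhUVkAAAAACQANyAAXLmJ37EAATVoh2VVVVVUMjilAFaGM1dAAAAAACREIAAEh3mu+wABRGZ2ZVVVVVVCFatzI2YxJXIAAAAAN6hQAwAFRpr/AAN2ZmZmVVVVVTEEmqdUVlMBUxEAABMFu5gjIAAxVr+ABJhlVVZVVVZUIAi5mXRXd1NEIyAAAwS8icuhACABbdAGqGVVVVVVVmQQCsirqFVnh3YzMyAABc2mnN0wBQA50waXZlVVVVVFZAAL2LqKqGZnl0IjRRAmzKmrisEDMDi2BXdlRWZVVUNEAArpq1aruWeVEhJFU3eYeb7rmAAQa7gkZlRFZmVVQyQgBsiccWvdqpIBMlVDM2hCSe/rYQBd7GRlRFZmZmVTEmACp4ySCN7dsgA2hREAJVAAT/2UAE3slkREVXiHdlQhZQKYipUBvv6UAAm5ICE1YwAI7HQwXdqHVDREV4mXQzNmM2qZiWFa3DBAB9tRh3moAAOpI0Nr2mVlRDE1VnhSNnZDOLloyom6MHUD7XOJmsxABGECQ2vIVWZUMjUxABAnljIlqUfeurYie0TuYUNYmUADMAAiWrdGZmVEZlMAAAOWECaXRL3bUBN5ed5gYxR4QAIAEAFKpSZmVUeHVBAAADQAFXdUau0wAUZ73VDKZGdAEgBCAEuzFWZUaIZVMhAAIgABNmQ2rHABRFvtIM3Jd1MiAWQAC8MEVlaIdlQyMgSFAAADZTN7gAKFKd9QvNymREMliAAGtQFFeHdkQyMyAGUAVSJVITdxAZslvYCazKQkQ0iGcQFzADaIdTIiVlQQIwAWZVZBASAAOmKckJq8owMzV2F9YhABSJhkAAKXJIYhAAIRR2MQAAAlUHuDq8yxAkRXMEqnQRJpmGIAApcAeEABdyAIkwASAEZQOnGavMMBWEMyNnYgAnqoYQAAZwBYQABckAW2AAATV1NZYGea2ABqEEVFVBABaJhiAAFWAChiAAeiAagQABRWRHlgVVfNIExABWVVMABGd2MAARVyBYUgFYQAiDECRFQ2ilEkU22ACtACZ2ZBAFVWUwAABpczZ1RohQBnMCeWQiWKYQBSB7AD2QBWZmIBVWZTIAAANVRGZZy4ZFQASaqFRGiEACUAcQB5AFVWZAFERWMAAAAAACRUjuqLtwAJmJmHd4hUa5RAAEQCVVVkE0VURTAAAAAAAiFL/XjOkASXZ4qZmkdb/ZgwABRTNVMTI4hURVMiJlAAACfvppvkAGh2eJq7BofuqscAACEDVEQgWrgyRUI41xAAFKy5dpgAWHd3eIcBl765zaUBRDRUVmVnrKM2UAjZVAAFq6mXZQA2d3d2ZlN4ndvJjJRXd1I3iYZ7+QGGSetmMAaszNuHAAA2d2VVdXmM3cpqpEVmQQJplln/EAWZrMhhBrzN/+yAAABnZVRlaIzdy5imNERBASNFd6xAAEYxeqYWu6z//8u4AAdlRHZEWtzMy6dDITQQEAR3hhABViAANUaXec//ua7gAmREVUIUm7zd24QAAjIgBZcyNDBZMAAAAEQ0Ioy6dbYARDQ1QhE2ebzcy2AAASEmggN3MBowIQAAAgMwAEZjNQAzNCRBESMzRomsynMAA2cwFndgCnADIAAEM1IBNEQyAEQzA0ISNEQzM0RorHEUZRFXZnAGwgAREleFZhNVREEBVUIBECNEVmVUQxBrg0ZjBHh1YwDJAAADiIh3VXdVQgNmdxRTMzM0ZmVVIEpTaFFHmIZSAJxBEAJ4d4hnl2VTEkVnA3dlVDNWZUZASDV1EniYiGEAKGJTFHdkaYaYZVQhNCEAI0VmQ0ZlRTA2R2IDd3mZcgAAABJHh1Mml4hlVDNGQSIxAlZTRnZDIjFJcxaHaamYhSAAAASIUySZd2ZUNGiYRplyFFQ0Z1I1QAh0KLloqGfNuFEAAXlkI3qGZnQ1dmdGqqciMyNWVGUwBWQmu5iGWJmru3EBemI0aIZWhTZyODW9qEMyACV3ZTIlVWV4mXV4dSarpQOKYTRWZVZ1RkAWRK64U0IABnZUM1ZnmYd1Z4mXEoqEFKtyNlZVVodFEAKGfMlkMwAGhURGVWq6d3iHaLoyiWIVq5Q1ZVVViEIAALqJunZDAAeDJWdEq6iZh2Z2iBF4QBN7p1Z2Q0VmMQAAvNuYh1MAB2AVhlirqoiIh3eJUmdSEEmXaKqGVlMgEACK3bmJdBAWMBVmiqmrh5mYd4vJiIdRJmVnm7uXdSAWAIebuZmHUjMAJEWbp4qHmqhUe8y5mZhURWVnm7qWIChAh3ebqWaJlABDNHu3aHeqp0NYu6qZmnVmVVVIuXcgWnWIZpupYjWJU1M0e7l3eKqWNEWKqpmZdnZTRlZlZkJ6mlVomph0ICiphCJ7uYd6qXVERFiZmZmIhlIlZCJGZpy7"/>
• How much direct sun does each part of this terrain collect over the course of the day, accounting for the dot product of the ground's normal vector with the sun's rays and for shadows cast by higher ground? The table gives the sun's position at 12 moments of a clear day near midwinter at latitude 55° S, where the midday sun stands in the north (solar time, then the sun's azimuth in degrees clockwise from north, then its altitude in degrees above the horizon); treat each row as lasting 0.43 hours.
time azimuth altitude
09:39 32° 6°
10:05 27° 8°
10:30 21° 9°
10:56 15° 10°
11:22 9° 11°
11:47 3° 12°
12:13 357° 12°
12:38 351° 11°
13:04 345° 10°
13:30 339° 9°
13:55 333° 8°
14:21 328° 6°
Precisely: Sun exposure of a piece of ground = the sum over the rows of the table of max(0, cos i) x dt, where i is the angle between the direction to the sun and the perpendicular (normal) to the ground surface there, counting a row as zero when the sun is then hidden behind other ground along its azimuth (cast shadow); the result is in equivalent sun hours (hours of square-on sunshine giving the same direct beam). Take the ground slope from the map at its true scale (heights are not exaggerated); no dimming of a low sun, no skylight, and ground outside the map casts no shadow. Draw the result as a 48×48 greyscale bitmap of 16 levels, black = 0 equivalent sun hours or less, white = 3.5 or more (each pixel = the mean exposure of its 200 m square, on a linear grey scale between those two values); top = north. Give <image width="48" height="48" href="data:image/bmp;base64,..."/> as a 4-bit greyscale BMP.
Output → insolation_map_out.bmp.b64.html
<image width="48" height="48" href="data:image/bmp;base64,Qk32BAAAAAAAAHYAAAAoAAAAMAAAADAAAAABAAQAAAAAAIAEAAATCwAAEwsAABAAAAAAAAAAAAAAABEREQAiIiIAMzMzAERERABVVVUAZmZmAHd3dwCIiIgAmZmZAKqqqgC7u7sAzMzMAN3d3QDu7u4A////ADMzIQAXY0UwAAAAJGiJVEVCEjISJmQzRSEiNXU3o0ZAAAABIjZ3YxIyIyESMRSIdmQRObunyjRzAAEyFDNFiZh0ERERJCU3Y2iqYzjcvsR6YQXMdEMxNmZ2IAEROKi0IgK7IAEzON+0JWqZlUNEISETEAABFItxAJc1UgAAAGogFanYVDMzQgABEAAAEVQ0NMt1elEAEBNqz/x0QzIiIhAAAAAAAAEkrCESeNlFIQFe78hTNDIiEQAAAAAAAAAAAhAAFXyXUhLsyoVEMiIREQAAAAAAAAAAAAAAAAWY7cZ4lkVDIyIQAQAAAAAAAAAAAQEQAiFqm6ZLlVMRIiIQARAAAAAAAAAAASURAANKl1VZZUEiERERADAAAAAAAAABRbhrtwAjIhI0ZBIhAAAAACEAAAAAAAAViLvM/ZRBACRDMiMgAAAAAAAAAAIgAAEiWBRTnNtAAXVSASIiMhAAAAAAAAEQAAATZDI3m9xFeqYwEQAURDEQABAAAAAAAAAUIs7bq+tay5UiEAADIRFpYiAQBDAAEhA1Q1rsqrdYymMiEAAjEAAANXiUR3IAMjdlU1RodUJImWEzAARTEAADNENYZEIQIThzN3ZmMRFGA6cRAVYxAARnpEICVYlyR3W3aJllMySBECIBFFMRACQAMhS6Umu5zNvZd1RDRVlAIQASIyESM0EyIzI6lHlZabu6h7hBNUMARVVlQxABaEBDE4tjaUe6islZh7gxBEBUNURXZBAAIgAUABR0SJZCfKZoZ5VjADAVMiI1QhAAADEBEAARF3MBV3iXSFQAABIBMyEjIAAAAUMQAAAAABIzQgKIZhAAAAEAIiEAAAAAABAAJVMAAABpZ3YxEgAAAAABERAAAAAAAAAAABIQATM3c0MyIBAAAAAAAAAAAAAAAAAAABMlIjVCNEVFIAAAAAAAAAAAAAAAAAAAAAEzAAETvGREEQAAAAAAAAAAAAARAAECAAEwAAAAFLYyIwIhAAAAAAABRkZhACm/1RAAAAAAACozWWd3IAAAAAEyVUQQA9mHjuqWnOpBa2iZzHVmZTIAAAABETIAbNt4qc7//+/+3ce9ymdmZVZlQhAAASAFyntkmEeKzpvcp2Sal3IBIhEjRDEAARArqoliechnpoeWVDRUIxACMzIhAAEQEwCZeKeFRRWLmVVCMiMxITEREjMhAAERYzmmZjTPYiGKqoJCIiIiNhAUMSMQAAVCRGh3UgBGn//pqnQ0MiIRAQAAMxEgADQmMjNHQAEQA66lZCQjIREQAAABI0QgAzABAVlBACh0ESQ3ZWhjIhEAAAEiEiNEQgAAADYxBnI3RlE1NWdDIgAAAAQxESNDEAAABFAlchRjZzJTI1MiEQAAAAFCAREzAAAANQQxFqkyhSiWQAAAAAAAAAEAAAABAAABUiMieVAAAAJYIBEAAAAAAHgwAAAAABE0RlM0ZQAAAAAAA1QhAAAAAnMBAAAAAUZlVWQ2YyQwAAAANUMSEAAAAVASEAARAUdUQzNHYkVUIRERNFMREAAAEg=="/>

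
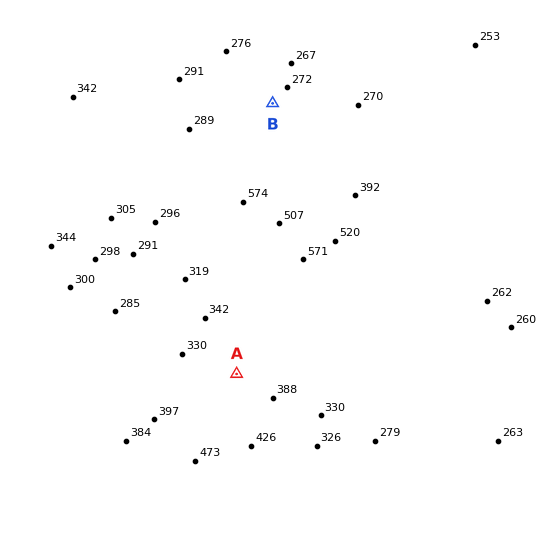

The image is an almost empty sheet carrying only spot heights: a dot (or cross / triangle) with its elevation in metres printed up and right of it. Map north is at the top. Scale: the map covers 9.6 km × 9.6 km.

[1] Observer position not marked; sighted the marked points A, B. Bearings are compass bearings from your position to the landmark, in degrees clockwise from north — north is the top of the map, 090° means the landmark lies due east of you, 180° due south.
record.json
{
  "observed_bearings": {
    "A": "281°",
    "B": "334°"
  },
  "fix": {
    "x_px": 422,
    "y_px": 410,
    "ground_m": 270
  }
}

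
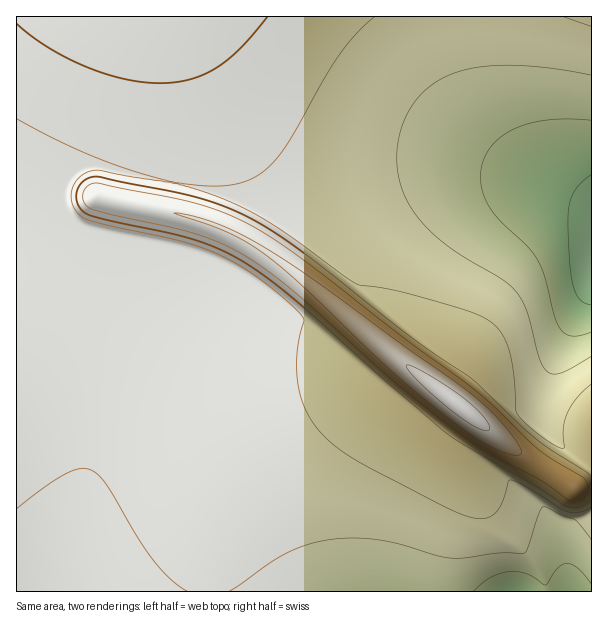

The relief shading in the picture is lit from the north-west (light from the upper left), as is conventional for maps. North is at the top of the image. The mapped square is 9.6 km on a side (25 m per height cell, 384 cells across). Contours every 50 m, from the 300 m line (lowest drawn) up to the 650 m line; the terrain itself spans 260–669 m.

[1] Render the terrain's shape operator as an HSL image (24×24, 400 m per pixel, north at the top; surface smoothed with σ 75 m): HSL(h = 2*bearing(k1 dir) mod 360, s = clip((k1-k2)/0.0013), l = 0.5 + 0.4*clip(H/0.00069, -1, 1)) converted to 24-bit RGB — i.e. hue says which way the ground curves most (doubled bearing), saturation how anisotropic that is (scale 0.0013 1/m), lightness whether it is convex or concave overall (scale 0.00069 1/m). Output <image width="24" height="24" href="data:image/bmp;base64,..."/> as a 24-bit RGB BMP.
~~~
<image width="24" height="24" href="data:image/bmp;base64,Qk32BgAAAAAAADYAAAAoAAAAGAAAABgAAAABABgAAAAAAMAGAAATCwAAEwsAAAAAAAAAAAAAe36De3+DfYCDfoGDf4KDgIKCgYKBg4OBg4KAg4B/gn5/gn1/gXx+gHt+gHt+f3p+gHt8iYB5loJwjGtjallkWqRbYp+DY1mBe36DfH+DfICDfYGCf4GCgIKCgYGBgoGAg4CAg39/gn5/gn1/gnx/gXt/gXuAgHuAgXt/hnt8knZ7l26Hbn2jeb2ialyFaF2Be36DfH+CfICCfYGCfoGCf4GBgIGBgoCAg39/g36Ag32Ag3yAgnyAgnuBgnuBgHuBgHyBg32Ci36Jg46bhKeXe3aIfkd5dntKe36CfH+CfYCCfYCCfoCBf4CBgICBgYCAgn+Ag36Ag32Ag3yBg3yBg3yCgnyCgHyCf3yCgH+CgoiBh5V/hpJ9axw7nAASWf8/fH6CfH+CfX+CfYCBfoCBf4CAgH+AgX+Agn6Agn2Ag32Bg3yBg3yCg3yDgnyDgHyDf32DgIGDhYuBl5Z0YggZmwPcyP/71OL3fH2CfH6BfX+BfX+Bfn+Afn+Af3+AgX+AgX6Agn2Bgn2Bg32Cg32Dgn2DgX2DgH2Ef36EgYSFjlVXbAAObf7TzP/7Qeb/aAAdfH2CfX6BfX6BfX6Afn+Afn6Af36AgH6AgX6Agn6Bgn2Cgn2Dgn6DgX6DgH6Ef36Efn6FfSk+nAAbzP/tzP/0hATAUQgrk4GIfX2BfX2BfX2AfX6Afn6Afn5/f35/f36AgH6AgX6BgX6CgX6CgH6DgH+Ef3+FhnaDYwwk7gddzP/xx//uhgMlZx5RXG6SiIyTfn2Bfn2Bfn2Afn6Afn5/fn5/fn5/f35/f36Af36Af3+Bf3+Cf3+Df4CEhmBxWgIcYvvczP/zcfvTcgAVjVhgXHWJVXePfIaOgH2Bf32Af32Af35/fn5/fn5/fn5/fn5/fn9/f3+Af4CBf4CBf4GCgkZdbAAmqf/mzP/x8QcvaQwhlX95kImCaX+HUXyJaoOLgX2BgH2AgH2Af35/f35/f35/fn5/fn9/fn9/foCAfoGAfoGBeS1HkwA1zP/uzP/umQIveCY7g4eBj4qDlIiBeIaGVoCFWYGGgX1/gH1/gH1/f35/f35/f35+fn9+fn9/foB/foF/gX17aBUuyQRGzP/tqf/gbAAkgkZYfYaBf4aAioiBlIWAjYF+ZoKCUYGCgHx+gH1+gH1+f31+f35+f39+fn9+foB+foB+gmZoUAUVI/m7zP/ve/3OVwEehV5nfYV+fIV+fYR+hYZ/j4N+k398fIN3WH58gHx9gH19gH19gH59f35+f39+f4B9gXVraCUZawEFhf/qzP/zNfizVgYehG9vfIV8fIV8e4R7fIN7gIN8iIJ8kn16jnp4bH15gHx8gH18gHx6gnFbd1kmXUAMVjQHijoAQdf7zP3/zP/5vgEbaRQngYN4fYR8fYR8fYR7fYN7fYJ6f4F6g4B6jHx4k3d2hnZ0gH18gXd+mAA82GEAP4b5nL/7zOL/zOj/zPH/M/r2YQAAgD5CfYN8fYN8foN7f4N7f4N6f4J6f4F5gIB4gX53hXt1j3ZzknJygH58YGCDUWX/0eX6yd7/iLP8GpX/qFkAXyUDeDgjg4B2fYN8fYN8foN8f4N8gIN7gYJ6gYF5gH94gH53f3x2gXp1iHZzkXJygH59e4B9AZkpq6EAUjMGZEYPfmQ0hHtpf4J8foN9fYN9foN9foJ8f4J8gIJ8gYJ8gYB7gX56gH15gHt4f3p3f3l2gnd2i3R2gH9+gH9+gYB+gYF7gIF+gIF+gIJ+f4J+f4N+foN9foJ9foJ9foJ9f4F9gIF9gYB8gX57gXx6gHt5gHl5gHl4f3h4gHd4hHd5gH9/gIB/gYB/gYF/gIF/gIJ/gIJ/gIJ+f4N+f4N+foJ+foJ9f4F9f4F9gIB9gH59gHx8gXt7gXp6gXl6gHl6gHl7gHl7gXl8gH9/gICAgYGAgIGAgIGAgIJ/gIJ/gIN/gIN/f4J+f4J+f4F+f4F+f4B+gH99gH19gHx8gXt8gXp9gXp9gXp9gXp9gHt+gHt/gYCAgYCAgYGAgYGAgYKAgYKAgYKAgYN/gIN/gIJ/f4F/f4F+f4B+f39+f359f31+gHx+gXt+gXt+gXt/gnuAgnuAgXyBgHyBgYCBgYGBgYGBgYGBgYKBgYKAgYKAgYKAgYKAgIJ/gIF/gIB/gIB+f35+f31+f3x/gHx/gXyAgXyAgnyBgnyCgXyDgX2DgH2DgYCCgYGCgYGCgYKCgYKBgYKBgYKBgoKBgoKAgYGAgYF/gIB/gH5+f35+f31/f3x/f3yAgHyBgHyBgH2CgH2DgH2Ef36Ff36F"/>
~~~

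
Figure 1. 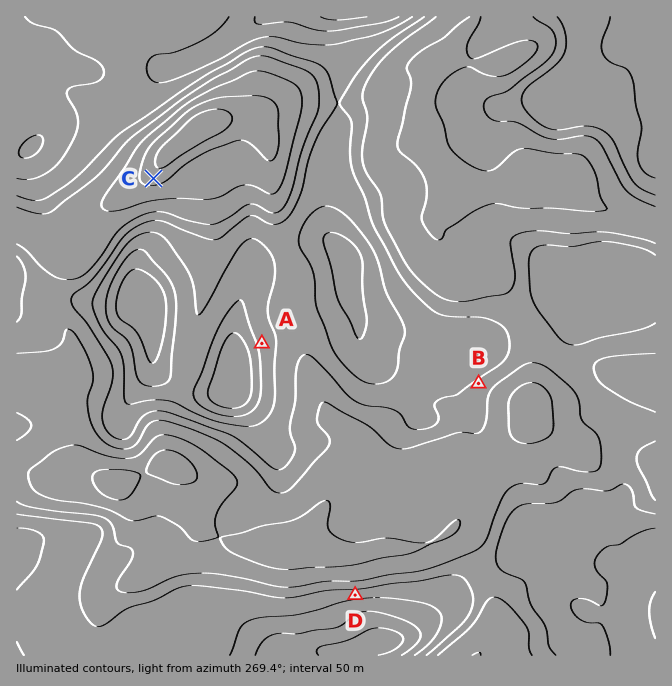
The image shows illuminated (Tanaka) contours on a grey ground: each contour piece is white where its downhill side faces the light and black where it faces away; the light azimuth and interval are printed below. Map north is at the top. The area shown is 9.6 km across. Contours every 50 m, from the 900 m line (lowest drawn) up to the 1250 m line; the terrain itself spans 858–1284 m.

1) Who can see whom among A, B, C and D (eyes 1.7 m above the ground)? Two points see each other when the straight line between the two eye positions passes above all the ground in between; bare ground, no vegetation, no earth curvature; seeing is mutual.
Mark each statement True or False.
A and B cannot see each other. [True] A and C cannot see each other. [False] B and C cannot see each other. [False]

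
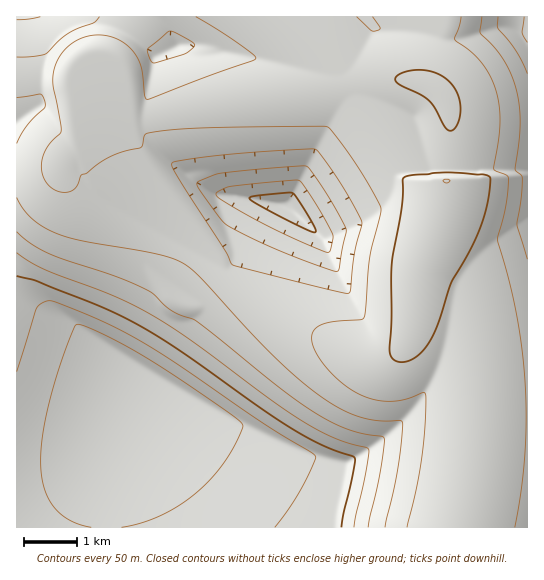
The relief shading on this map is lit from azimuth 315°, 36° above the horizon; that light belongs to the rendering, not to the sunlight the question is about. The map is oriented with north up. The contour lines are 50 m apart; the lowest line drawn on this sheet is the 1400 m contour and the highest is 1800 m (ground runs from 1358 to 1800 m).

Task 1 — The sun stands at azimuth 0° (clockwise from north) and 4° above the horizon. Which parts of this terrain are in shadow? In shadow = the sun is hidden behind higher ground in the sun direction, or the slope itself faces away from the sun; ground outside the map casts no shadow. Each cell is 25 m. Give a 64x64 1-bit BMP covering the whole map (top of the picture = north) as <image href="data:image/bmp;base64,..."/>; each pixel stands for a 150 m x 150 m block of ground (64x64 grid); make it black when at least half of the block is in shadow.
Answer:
<image width="64" height="64" href="data:image/bmp;base64,Qk0+AgAAAAAAAD4AAAAoAAAAQAAAAEAAAAABAAEAAAAAAAACAAATCwAAEwsAAAIAAAAAAAAA////AAAAAAAAAAAAH4AAAAAAAAB/wAAAAAAAAf/gAAAAAAAH//AAAAAAAD//8AAAAAAH///4AAAAAD////wAAAAAf////AAAAA/////+AAAA//////8AAAP//////wAAB///////gAAP//////+AAA///////8AAH///////wAAf///////gAD///////+AAP///////4AB//////gBwAH/////4AAAAf////+AAAAB/////gAAAAP////4AAAAA////+AAAAAD////wAAAAAP///8AAAAAA////gAAAAAD///wAAAAAAP//4AAAAAAA///AAAAAAAD//8AAAAAAAP//gAAAAAAA//8AAAAAAAD//AAAAAAAAP/4AAAAAAAA/+AAAA8AAAD/wAAAf4AAAP8AAAP/wAAA/AAAH//AAADgAAB//8AAAAAAAP//wAAAAAAB//+AAAAAAAP//4AAAAAAB///gAAAAAAP//8AAAAAAB///wAAAAAAP///AAAAAAA///4AAAAAAA///gAAAAAAAP/+AAAAAAAAA/4AAAAAAAAABgAAAAAAAAAAAAAAAAAAAAAAAAAAAAAAAAAAAAAAAAAAAAAAAAAAAAAAAAAAAAAAAAAAAAAAAAAAAAAAAAAIeAAAAAAAAB/wAAAAAAAAH+AAAAAAAAA/wAAAAAAAAD8AAAAAAA=="/>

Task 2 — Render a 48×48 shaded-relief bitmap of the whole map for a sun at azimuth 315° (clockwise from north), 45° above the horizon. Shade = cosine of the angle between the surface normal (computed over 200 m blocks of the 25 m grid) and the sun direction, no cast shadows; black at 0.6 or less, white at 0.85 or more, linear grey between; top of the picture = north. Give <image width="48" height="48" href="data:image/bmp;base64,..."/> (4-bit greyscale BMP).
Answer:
<image width="48" height="48" href="data:image/bmp;base64,Qk32BAAAAAAAAHYAAAAoAAAAMAAAADAAAAABAAQAAAAAAIAEAAATCwAAEwsAABAAAAAAAAAAAAAAABEREQAiIiIAMzMzAERERABVVVUAZmZmAHd3dwCIiIgAmZmZAKqqqgC7u7sAzMzMAN3d3QDu7u4A////AGZmd3d3d4iIiIiIiIiIic3Mu6mYd2VUM2Zmd3d3d4iIiIiIiIiIic3Mu6qYh2VUM2ZmZ3d3d4iIiIiIiIiIiL3cy6qYh2ZUM1ZmZnd3d3iIiIiIiIiIiK3cy6qYh2ZUQ1VmZnd3d3eIiIiIiIiIiKzcy6qZh3ZUQ1VWZmd3d3eIiIiIiIiIh4vcy6qZh3ZVQ1VVZmZ3d3d4iIiIiIh2ZUesy6qZh3ZVRFVVZmZ3d3d3iIiIiHZUMhFIu6qZh3ZVREVVVmZnd3d3eIiIdlQzIiETeqqZh3ZVRERVVWZmd3d3d4d2VDMzMzIhJpqZh3ZlRERFVWZmd3d3d3ZUQ0REREMyIlmZh3ZlRERFVVZmZ3d3dlVEREREVERDMiaZh3ZlREREVVZmZ3d2VURERFVVVVVUQyN4h3ZlRERERVVmZmZVRERFVVVWZmZlVDNYh3ZlRERERVVmZlVDRERVVWZmZmZmZUM2h3ZlRERERVVVVUM0RFVVZmZnd3d3dlQ1d3ZlRERERFVUQzNERVVWZmd3d3iId2VEd3ZlRERERERDMzREVVZmZnd3eIiJh2VEZ3ZVRERERDMjM0REVWZmd3d4iIiZmHZUV3ZVREREMyIjNERERWZnd3eIiImqmHZUV2ZVREQzMiIzREVVVWZ3d3iIiJqqmHZUVmZVREMyIiMzRFVmZmd3d4iIiZqqmHZURmZVREMiIjM0RVZmZnd3eIiImau6mHZURWZVREMzMzNERVZmZnd3iIiImbu6mIdkRGZVRFQzMzREVVZmZ3Z4iIiJm8y6qYdlQ0VVRFRERERFVVZmZmZ4iIiJnMzLqYdlQzRURFVERERVVWZmZmZ4iIiJrN3Lqph2QyI0RFVVREVVVWZmZlZ4iIiJmszMuph2VDISNGZVVVVVVWZmZVZ4iIiZiJq7uph2VDIQEmZlVVVVVVZmVVaIiHiYiIiJupmHZTIQAHdmVVVVVVZlVEVlVEZ3iIiImqmHZUMhAId2ZVVVVVZVQiIiEAFXd3d3iamHZUMhAIh2ZVVVVVVUMhAAAAA3d3d3eKu7mXZTIZiHZVVVVVUzMhAAAAAVd3d3d4mrqYhlMpmHZlVVVVQyIiEREREUZ3d3d3d3dlVDIaqYdmVVVVQzMzIiIiIjV3d3d2d3ZVQyEbqphmZmVVRERDMzMzMzRnd3dmd3ZlQyIbuqh2ZmVVVVVUREREQzRnd3Zmd3ZlQzIYq6h2ZmVWZmZlVVVVRERWd2ZmZ3ZlRDIleqhmZmVXd3dmZmZlVVVWZmZmZ3ZlVDIlaKhmZmVHiId3d3dmZmZmZmZmZmZlVDMmaahmZmVGmZiIiId3d3dmZmZmZnZmVEM3erlmZmU1mpmZmYiId3d3d3d3d3dmVUM3etuGZmU1mqqZmYiHd3dmeIiId3d2ZUQ4id64d3VDaamYiHd2ZmZmeIiIiId3ZVRIib7sqYZURXd2ZmZmZmZmZ5mZiHdmZlU5maztuodlREVVVmZmZmZmZ3iIh3ZDNEVJmqq8y5dlVVVVVmZmZmZmZ3d3d2ZCEjRA=="/>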